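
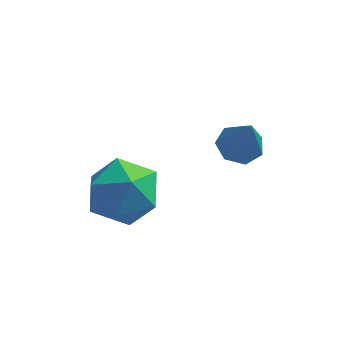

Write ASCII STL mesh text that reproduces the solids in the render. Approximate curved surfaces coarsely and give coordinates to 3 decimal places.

solid 
facet normal -0.797 0.222 -0.562
outer loop
vertex -3.885 -1.495 2.073
vertex -4.345 -2.257 2.424
vertex -4.418 -1.409 2.862
endloop
endfacet
facet normal -0.439 0.812 -0.385
outer loop
vertex -3.885 -1.495 2.073
vertex -4.418 -1.409 2.862
vertex -3.568 -0.974 2.81
endloop
endfacet
facet normal 0.231 0.745 -0.626
outer loop
vertex -3.885 -1.495 2.073
vertex -3.568 -0.974 2.81
vertex -2.968 -1.554 2.341
endloop
endfacet
facet normal 0.285 0.114 -0.952
outer loop
vertex -3.885 -1.495 2.073
vertex -2.968 -1.554 2.341
vertex -3.448 -2.346 2.102
endloop
endfacet
facet normal -0.349 -0.210 -0.913
outer loop
vertex -3.885 -1.495 2.073
vertex -3.448 -2.346 2.102
vertex -4.345 -2.257 2.424
endloop
endfacet
facet normal -0.415 0.849 0.327
outer loop
vertex -3.568 -0.974 2.81
vertex -4.418 -1.409 2.862
vertex -3.832 -1.414 3.618
endloop
endfacet
facet normal -0.994 -0.106 0.040
outer loop
vertex -4.418 -1.409 2.862
vertex -4.345 -2.257 2.424
vertex -4.312 -2.206 3.379
endloop
endfacet
facet normal -0.269 -0.806 -0.527
outer loop
vertex -4.345 -2.257 2.424
vertex -3.448 -2.346 2.102
vertex -3.712 -2.786 2.91
endloop
endfacet
facet normal 0.758 -0.281 -0.589
outer loop
vertex -3.448 -2.346 2.102
vertex -2.968 -1.554 2.341
vertex -2.862 -2.351 2.858
endloop
endfacet
facet normal 0.668 0.742 -0.063
outer loop
vertex -2.968 -1.554 2.341
vertex -3.568 -0.974 2.81
vertex -2.935 -1.503 3.296
endloop
endfacet
facet normal -0.285 -0.114 0.952
outer loop
vertex -3.395 -2.265 3.647
vertex -3.832 -1.414 3.618
vertex -4.312 -2.206 3.379
endloop
endfacet
facet normal -0.231 -0.745 0.626
outer loop
vertex -3.395 -2.265 3.647
vertex -4.312 -2.206 3.379
vertex -3.712 -2.786 2.91
endloop
endfacet
facet normal 0.439 -0.812 0.385
outer loop
vertex -3.395 -2.265 3.647
vertex -3.712 -2.786 2.91
vertex -2.862 -2.351 2.858
endloop
endfacet
facet normal 0.797 -0.222 0.562
outer loop
vertex -3.395 -2.265 3.647
vertex -2.862 -2.351 2.858
vertex -2.935 -1.503 3.296
endloop
endfacet
facet normal 0.349 0.210 0.913
outer loop
vertex -3.395 -2.265 3.647
vertex -2.935 -1.503 3.296
vertex -3.832 -1.414 3.618
endloop
endfacet
facet normal -0.758 0.281 0.589
outer loop
vertex -4.312 -2.206 3.379
vertex -3.832 -1.414 3.618
vertex -4.418 -1.409 2.862
endloop
endfacet
facet normal -0.668 -0.742 0.063
outer loop
vertex -3.712 -2.786 2.91
vertex -4.312 -2.206 3.379
vertex -4.345 -2.257 2.424
endloop
endfacet
facet normal 0.415 -0.849 -0.327
outer loop
vertex -2.862 -2.351 2.858
vertex -3.712 -2.786 2.91
vertex -3.448 -2.346 2.102
endloop
endfacet
facet normal 0.994 0.106 -0.040
outer loop
vertex -2.935 -1.503 3.296
vertex -2.862 -2.351 2.858
vertex -2.968 -1.554 2.341
endloop
endfacet
facet normal 0.269 0.806 0.527
outer loop
vertex -3.832 -1.414 3.618
vertex -2.935 -1.503 3.296
vertex -3.568 -0.974 2.81
endloop
endfacet
facet normal -0.211 0.344 -0.915
outer loop
vertex -0.69 0.247 3.045
vertex -1.178 -0.066 3.04
vertex -1.099 0.478 3.226
endloop
endfacet
facet normal 0.583 0.635 0.507
outer loop
vertex -0.69 0.247 3.045
vertex -1.099 0.478 3.226
vertex -0.902 -0.514 4.24
endloop
endfacet
facet normal -0.210 0.343 -0.915
outer loop
vertex -1.099 0.478 3.226
vertex -1.178 -0.066 3.04
vertex -1.568 0.3 3.267
endloop
endfacet
facet normal -0.197 0.681 0.705
outer loop
vertex -1.099 0.478 3.226
vertex -1.568 0.3 3.267
vertex -0.902 -0.514 4.24
endloop
endfacet
facet normal -0.211 0.343 -0.915
outer loop
vertex -1.568 0.3 3.267
vertex -1.178 -0.066 3.04
vertex -1.743 -0.154 3.137
endloop
endfacet
facet normal -0.771 0.118 0.626
outer loop
vertex -1.568 0.3 3.267
vertex -1.743 -0.154 3.137
vertex -0.902 -0.514 4.24
endloop
endfacet
facet normal -0.210 0.342 -0.916
outer loop
vertex -1.743 -0.154 3.137
vertex -1.178 -0.066 3.04
vertex -1.493 -0.541 2.935
endloop
endfacet
facet normal -0.704 -0.628 0.332
outer loop
vertex -1.743 -0.154 3.137
vertex -1.493 -0.541 2.935
vertex -0.902 -0.514 4.24
endloop
endfacet
facet normal -0.211 0.342 -0.916
outer loop
vertex -1.493 -0.541 2.935
vertex -1.178 -0.066 3.04
vertex -1.006 -0.57 2.812
endloop
endfacet
facet normal -0.049 -0.998 0.043
outer loop
vertex -1.493 -0.541 2.935
vertex -1.006 -0.57 2.812
vertex -0.902 -0.514 4.24
endloop
endfacet
facet normal -0.210 0.342 -0.916
outer loop
vertex -1.006 -0.57 2.812
vertex -1.178 -0.066 3.04
vertex -0.648 -0.219 2.861
endloop
endfacet
facet normal 0.702 -0.712 -0.023
outer loop
vertex -1.006 -0.57 2.812
vertex -0.648 -0.219 2.861
vertex -0.902 -0.514 4.24
endloop
endfacet
facet normal -0.210 0.343 -0.916
outer loop
vertex -0.648 -0.219 2.861
vertex -1.178 -0.066 3.04
vertex -0.69 0.247 3.045
endloop
endfacet
facet normal 0.983 0.016 0.184
outer loop
vertex -0.648 -0.219 2.861
vertex -0.69 0.247 3.045
vertex -0.902 -0.514 4.24
endloop
endfacet

endsolid


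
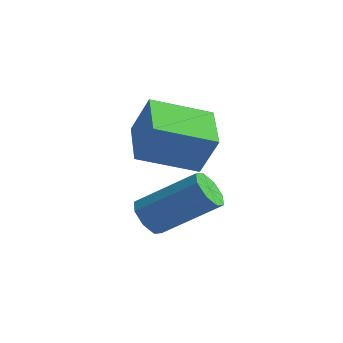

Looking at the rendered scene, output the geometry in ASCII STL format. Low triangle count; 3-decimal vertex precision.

solid 
facet normal -0.651 -0.682 0.335
outer loop
vertex 1.331 -2.403 3.933
vertex 0.241 -1.131 4.404
vertex 0.699 -2.452 2.606
endloop
endfacet
facet normal 0.626 -0.731 -0.271
outer loop
vertex 1.999 -1.089 1.936
vertex 1.331 -2.403 3.933
vertex 0.699 -2.452 2.606
endloop
endfacet
facet normal -0.650 -0.682 0.335
outer loop
vertex 0.699 -2.452 2.606
vertex 0.241 -1.131 4.404
vertex -0.391 -1.181 3.078
endloop
endfacet
facet normal -0.430 -0.034 -0.902
outer loop
vertex -0.391 -1.181 3.078
vertex 1.999 -1.089 1.936
vertex 0.699 -2.452 2.606
endloop
endfacet
facet normal 0.430 0.034 0.902
outer loop
vertex 1.331 -2.403 3.933
vertex 1.541 0.232 3.734
vertex 0.241 -1.131 4.404
endloop
endfacet
facet normal 0.627 -0.731 -0.271
outer loop
vertex 2.631 -1.039 3.262
vertex 1.331 -2.403 3.933
vertex 1.999 -1.089 1.936
endloop
endfacet
facet normal 0.430 0.034 0.902
outer loop
vertex 2.631 -1.039 3.262
vertex 1.541 0.232 3.734
vertex 1.331 -2.403 3.933
endloop
endfacet
facet normal -0.626 0.731 0.271
outer loop
vertex 0.241 -1.131 4.404
vertex 1.541 0.232 3.734
vertex -0.391 -1.181 3.078
endloop
endfacet
facet normal -0.430 -0.034 -0.902
outer loop
vertex 0.909 0.183 2.407
vertex 1.999 -1.089 1.936
vertex -0.391 -1.181 3.078
endloop
endfacet
facet normal -0.627 0.731 0.271
outer loop
vertex -0.391 -1.181 3.078
vertex 1.541 0.232 3.734
vertex 0.909 0.183 2.407
endloop
endfacet
facet normal 0.650 0.682 -0.336
outer loop
vertex 0.909 0.183 2.407
vertex 2.631 -1.039 3.262
vertex 1.999 -1.089 1.936
endloop
endfacet
facet normal 0.650 0.682 -0.335
outer loop
vertex 1.541 0.232 3.734
vertex 2.631 -1.039 3.262
vertex 0.909 0.183 2.407
endloop
endfacet
facet normal -0.718 -0.392 -0.575
outer loop
vertex 1.295 -1.969 -0.405
vertex 0.907 -2.107 0.173
vertex 0.965 -1.558 -0.273
endloop
endfacet
facet normal 0.340 0.524 -0.781
outer loop
vertex 1.295 -1.969 -0.405
vertex 0.965 -1.558 -0.273
vertex 2.86 -1.114 0.849
endloop
endfacet
facet normal 0.340 0.524 -0.781
outer loop
vertex 2.86 -1.114 0.849
vertex 0.965 -1.558 -0.273
vertex 2.53 -0.703 0.981
endloop
endfacet
facet normal 0.718 0.392 0.575
outer loop
vertex 2.86 -1.114 0.849
vertex 2.53 -0.703 0.981
vertex 2.473 -1.253 1.427
endloop
endfacet
facet normal -0.718 -0.392 -0.576
outer loop
vertex 0.965 -1.558 -0.273
vertex 0.907 -2.107 0.173
vertex 0.601 -1.469 0.12
endloop
endfacet
facet normal -0.190 0.905 -0.381
outer loop
vertex 0.965 -1.558 -0.273
vertex 0.601 -1.469 0.12
vertex 2.53 -0.703 0.981
endloop
endfacet
facet normal -0.190 0.905 -0.380
outer loop
vertex 2.53 -0.703 0.981
vertex 0.601 -1.469 0.12
vertex 2.166 -0.614 1.375
endloop
endfacet
facet normal 0.718 0.392 0.575
outer loop
vertex 2.53 -0.703 0.981
vertex 2.166 -0.614 1.375
vertex 2.473 -1.253 1.427
endloop
endfacet
facet normal -0.719 -0.392 -0.574
outer loop
vertex 0.601 -1.469 0.12
vertex 0.907 -2.107 0.173
vertex 0.417 -1.754 0.545
endloop
endfacet
facet normal -0.608 0.756 0.243
outer loop
vertex 0.601 -1.469 0.12
vertex 0.417 -1.754 0.545
vertex 2.166 -0.614 1.375
endloop
endfacet
facet normal -0.608 0.755 0.244
outer loop
vertex 2.166 -0.614 1.375
vertex 0.417 -1.754 0.545
vertex 1.982 -0.899 1.799
endloop
endfacet
facet normal 0.718 0.392 0.575
outer loop
vertex 2.166 -0.614 1.375
vertex 1.982 -0.899 1.799
vertex 2.473 -1.253 1.427
endloop
endfacet
facet normal -0.718 -0.391 -0.575
outer loop
vertex 0.417 -1.754 0.545
vertex 0.907 -2.107 0.173
vertex 0.52 -2.246 0.751
endloop
endfacet
facet normal -0.670 0.163 0.725
outer loop
vertex 0.417 -1.754 0.545
vertex 0.52 -2.246 0.751
vertex 1.982 -0.899 1.799
endloop
endfacet
facet normal -0.670 0.163 0.725
outer loop
vertex 1.982 -0.899 1.799
vertex 0.52 -2.246 0.751
vertex 2.085 -1.391 2.005
endloop
endfacet
facet normal 0.718 0.391 0.575
outer loop
vertex 1.982 -0.899 1.799
vertex 2.085 -1.391 2.005
vertex 2.473 -1.253 1.427
endloop
endfacet
facet normal -0.718 -0.392 -0.575
outer loop
vertex 0.52 -2.246 0.751
vertex 0.907 -2.107 0.173
vertex 0.85 -2.657 0.619
endloop
endfacet
facet normal -0.340 -0.524 0.781
outer loop
vertex 0.52 -2.246 0.751
vertex 0.85 -2.657 0.619
vertex 2.085 -1.391 2.005
endloop
endfacet
facet normal -0.340 -0.524 0.781
outer loop
vertex 2.085 -1.391 2.005
vertex 0.85 -2.657 0.619
vertex 2.415 -1.802 1.873
endloop
endfacet
facet normal 0.718 0.392 0.575
outer loop
vertex 2.085 -1.391 2.005
vertex 2.415 -1.802 1.873
vertex 2.473 -1.253 1.427
endloop
endfacet
facet normal -0.718 -0.392 -0.575
outer loop
vertex 0.85 -2.657 0.619
vertex 0.907 -2.107 0.173
vertex 1.214 -2.746 0.225
endloop
endfacet
facet normal 0.190 -0.905 0.380
outer loop
vertex 0.85 -2.657 0.619
vertex 1.214 -2.746 0.225
vertex 2.415 -1.802 1.873
endloop
endfacet
facet normal 0.189 -0.905 0.380
outer loop
vertex 2.415 -1.802 1.873
vertex 1.214 -2.746 0.225
vertex 2.779 -1.891 1.48
endloop
endfacet
facet normal 0.718 0.392 0.576
outer loop
vertex 2.415 -1.802 1.873
vertex 2.779 -1.891 1.48
vertex 2.473 -1.253 1.427
endloop
endfacet
facet normal -0.718 -0.392 -0.575
outer loop
vertex 1.214 -2.746 0.225
vertex 0.907 -2.107 0.173
vertex 1.398 -2.461 -0.199
endloop
endfacet
facet normal 0.608 -0.755 -0.244
outer loop
vertex 1.214 -2.746 0.225
vertex 1.398 -2.461 -0.199
vertex 2.779 -1.891 1.48
endloop
endfacet
facet normal 0.608 -0.756 -0.244
outer loop
vertex 2.779 -1.891 1.48
vertex 1.398 -2.461 -0.199
vertex 2.963 -1.606 1.055
endloop
endfacet
facet normal 0.719 0.392 0.574
outer loop
vertex 2.779 -1.891 1.48
vertex 2.963 -1.606 1.055
vertex 2.473 -1.253 1.427
endloop
endfacet
facet normal -0.718 -0.391 -0.575
outer loop
vertex 1.398 -2.461 -0.199
vertex 0.907 -2.107 0.173
vertex 1.295 -1.969 -0.405
endloop
endfacet
facet normal 0.670 -0.163 -0.725
outer loop
vertex 1.398 -2.461 -0.199
vertex 1.295 -1.969 -0.405
vertex 2.963 -1.606 1.055
endloop
endfacet
facet normal 0.670 -0.163 -0.725
outer loop
vertex 2.963 -1.606 1.055
vertex 1.295 -1.969 -0.405
vertex 2.86 -1.114 0.849
endloop
endfacet
facet normal 0.718 0.391 0.575
outer loop
vertex 2.963 -1.606 1.055
vertex 2.86 -1.114 0.849
vertex 2.473 -1.253 1.427
endloop
endfacet

endsolid


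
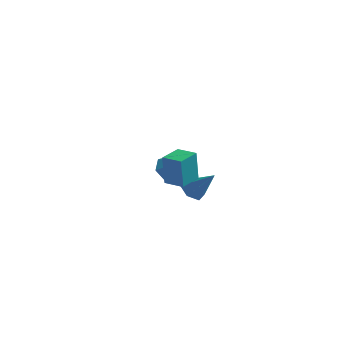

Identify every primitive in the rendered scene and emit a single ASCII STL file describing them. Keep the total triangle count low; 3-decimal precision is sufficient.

solid 
facet normal -0.994 0.110 -0.005
outer loop
vertex 0.654 -3.904 3.771
vertex 0.804 -2.549 3.905
vertex 0.683 -3.723 1.91
endloop
endfacet
facet normal -0.109 -0.989 -0.098
outer loop
vertex 1.836 -3.851 1.915
vertex 0.654 -3.904 3.771
vertex 0.683 -3.723 1.91
endloop
endfacet
facet normal -0.994 0.111 -0.005
outer loop
vertex 0.683 -3.723 1.91
vertex 0.804 -2.549 3.905
vertex 0.834 -2.368 2.044
endloop
endfacet
facet normal 0.015 0.097 -0.995
outer loop
vertex 0.834 -2.368 2.044
vertex 1.836 -3.851 1.915
vertex 0.683 -3.723 1.91
endloop
endfacet
facet normal -0.015 -0.097 0.995
outer loop
vertex 0.654 -3.904 3.771
vertex 1.957 -2.677 3.91
vertex 0.804 -2.549 3.905
endloop
endfacet
facet normal -0.109 -0.989 -0.098
outer loop
vertex 1.806 -4.032 3.776
vertex 0.654 -3.904 3.771
vertex 1.836 -3.851 1.915
endloop
endfacet
facet normal -0.015 -0.097 0.995
outer loop
vertex 1.806 -4.032 3.776
vertex 1.957 -2.677 3.91
vertex 0.654 -3.904 3.771
endloop
endfacet
facet normal 0.109 0.989 0.098
outer loop
vertex 0.804 -2.549 3.905
vertex 1.957 -2.677 3.91
vertex 0.834 -2.368 2.044
endloop
endfacet
facet normal 0.015 0.097 -0.995
outer loop
vertex 1.986 -2.496 2.049
vertex 1.836 -3.851 1.915
vertex 0.834 -2.368 2.044
endloop
endfacet
facet normal 0.109 0.989 0.098
outer loop
vertex 0.834 -2.368 2.044
vertex 1.957 -2.677 3.91
vertex 1.986 -2.496 2.049
endloop
endfacet
facet normal 0.994 -0.111 0.005
outer loop
vertex 1.986 -2.496 2.049
vertex 1.806 -4.032 3.776
vertex 1.836 -3.851 1.915
endloop
endfacet
facet normal 0.994 -0.111 0.005
outer loop
vertex 1.957 -2.677 3.91
vertex 1.806 -4.032 3.776
vertex 1.986 -2.496 2.049
endloop
endfacet
facet normal -0.697 0.249 -0.672
outer loop
vertex -2.469 3.649 -1.685
vertex -3.15 3.92 -0.878
vertex -2.426 4.549 -1.396
endloop
endfacet
facet normal 0.969 0.033 -0.246
outer loop
vertex -2.469 3.649 -1.685
vertex -2.426 4.549 -1.396
vertex -1.97 3.5 0.258
endloop
endfacet
facet normal -0.697 0.249 -0.672
outer loop
vertex -2.426 4.549 -1.396
vertex -3.15 3.92 -0.878
vertex -2.928 4.975 -0.717
endloop
endfacet
facet normal 0.766 0.617 0.180
outer loop
vertex -2.426 4.549 -1.396
vertex -2.928 4.975 -0.717
vertex -1.97 3.5 0.258
endloop
endfacet
facet normal -0.697 0.249 -0.672
outer loop
vertex -2.928 4.975 -0.717
vertex -3.15 3.92 -0.878
vertex -3.597 4.607 -0.159
endloop
endfacet
facet normal 0.251 0.642 0.724
outer loop
vertex -2.928 4.975 -0.717
vertex -3.597 4.607 -0.159
vertex -1.97 3.5 0.258
endloop
endfacet
facet normal -0.698 0.249 -0.672
outer loop
vertex -3.597 4.607 -0.159
vertex -3.15 3.92 -0.878
vertex -3.929 3.722 -0.142
endloop
endfacet
facet normal -0.189 0.090 0.978
outer loop
vertex -3.597 4.607 -0.159
vertex -3.929 3.722 -0.142
vertex -1.97 3.5 0.258
endloop
endfacet
facet normal -0.698 0.248 -0.672
outer loop
vertex -3.929 3.722 -0.142
vertex -3.15 3.92 -0.878
vertex -3.674 2.986 -0.679
endloop
endfacet
facet normal -0.224 -0.624 0.749
outer loop
vertex -3.929 3.722 -0.142
vertex -3.674 2.986 -0.679
vertex -1.97 3.5 0.258
endloop
endfacet
facet normal -0.698 0.248 -0.672
outer loop
vertex -3.674 2.986 -0.679
vertex -3.15 3.92 -0.878
vertex -3.025 2.954 -1.365
endloop
endfacet
facet normal 0.175 -0.962 0.210
outer loop
vertex -3.674 2.986 -0.679
vertex -3.025 2.954 -1.365
vertex -1.97 3.5 0.258
endloop
endfacet
facet normal -0.698 0.249 -0.672
outer loop
vertex -3.025 2.954 -1.365
vertex -3.15 3.92 -0.878
vertex -2.469 3.649 -1.685
endloop
endfacet
facet normal 0.705 -0.671 -0.232
outer loop
vertex -3.025 2.954 -1.365
vertex -2.469 3.649 -1.685
vertex -1.97 3.5 0.258
endloop
endfacet
facet normal -0.693 -0.013 -0.721
outer loop
vertex -0.091 1.46 -1.613
vertex -0.662 1.747 -1.069
vertex -0.203 2.287 -1.52
endloop
endfacet
facet normal 0.907 0.166 -0.388
outer loop
vertex -0.091 1.46 -1.613
vertex -0.203 2.287 -1.52
vertex 0.682 1.773 0.329
endloop
endfacet
facet normal -0.693 -0.014 -0.721
outer loop
vertex -0.203 2.287 -1.52
vertex -0.662 1.747 -1.069
vertex -0.775 2.575 -0.976
endloop
endfacet
facet normal 0.467 0.884 0.022
outer loop
vertex -0.203 2.287 -1.52
vertex -0.775 2.575 -0.976
vertex 0.682 1.773 0.329
endloop
endfacet
facet normal -0.693 -0.014 -0.721
outer loop
vertex -0.775 2.575 -0.976
vertex -0.662 1.747 -1.069
vertex -1.234 2.035 -0.525
endloop
endfacet
facet normal -0.197 0.722 0.664
outer loop
vertex -0.775 2.575 -0.976
vertex -1.234 2.035 -0.525
vertex 0.682 1.773 0.329
endloop
endfacet
facet normal -0.693 -0.014 -0.721
outer loop
vertex -1.234 2.035 -0.525
vertex -0.662 1.747 -1.069
vertex -1.121 1.208 -0.618
endloop
endfacet
facet normal -0.420 -0.158 0.894
outer loop
vertex -1.234 2.035 -0.525
vertex -1.121 1.208 -0.618
vertex 0.682 1.773 0.329
endloop
endfacet
facet normal -0.693 -0.013 -0.721
outer loop
vertex -1.121 1.208 -0.618
vertex -0.662 1.747 -1.069
vertex -0.55 0.92 -1.162
endloop
endfacet
facet normal 0.020 -0.875 0.484
outer loop
vertex -1.121 1.208 -0.618
vertex -0.55 0.92 -1.162
vertex 0.682 1.773 0.329
endloop
endfacet
facet normal -0.693 -0.013 -0.721
outer loop
vertex -0.55 0.92 -1.162
vertex -0.662 1.747 -1.069
vertex -0.091 1.46 -1.613
endloop
endfacet
facet normal 0.684 -0.713 -0.157
outer loop
vertex -0.55 0.92 -1.162
vertex -0.091 1.46 -1.613
vertex 0.682 1.773 0.329
endloop
endfacet

endsolid


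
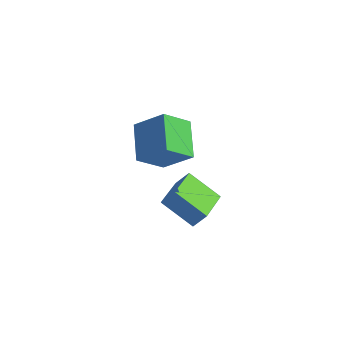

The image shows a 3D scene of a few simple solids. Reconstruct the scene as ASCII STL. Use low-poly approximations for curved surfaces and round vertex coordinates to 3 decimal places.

solid 
facet normal -0.530 -0.317 -0.787
outer loop
vertex 2.931 0.974 -0.45
vertex 2.257 2.557 -0.633
vertex 4.114 1.367 -1.405
endloop
endfacet
facet normal 0.389 -0.915 0.106
outer loop
vertex 4.543 1.623 -0.767
vertex 2.931 0.974 -0.45
vertex 4.114 1.367 -1.405
endloop
endfacet
facet normal -0.530 -0.316 -0.787
outer loop
vertex 4.114 1.367 -1.405
vertex 2.257 2.557 -0.633
vertex 3.44 2.95 -1.587
endloop
endfacet
facet normal 0.754 0.251 -0.607
outer loop
vertex 3.44 2.95 -1.587
vertex 4.543 1.623 -0.767
vertex 4.114 1.367 -1.405
endloop
endfacet
facet normal -0.754 -0.251 0.607
outer loop
vertex 2.931 0.974 -0.45
vertex 2.686 2.813 0.005
vertex 2.257 2.557 -0.633
endloop
endfacet
facet normal 0.389 -0.915 0.106
outer loop
vertex 3.36 1.23 0.187
vertex 2.931 0.974 -0.45
vertex 4.543 1.623 -0.767
endloop
endfacet
facet normal -0.753 -0.251 0.608
outer loop
vertex 3.36 1.23 0.187
vertex 2.686 2.813 0.005
vertex 2.931 0.974 -0.45
endloop
endfacet
facet normal -0.389 0.915 -0.106
outer loop
vertex 2.257 2.557 -0.633
vertex 2.686 2.813 0.005
vertex 3.44 2.95 -1.587
endloop
endfacet
facet normal 0.753 0.250 -0.608
outer loop
vertex 3.869 3.206 -0.95
vertex 4.543 1.623 -0.767
vertex 3.44 2.95 -1.587
endloop
endfacet
facet normal -0.389 0.915 -0.106
outer loop
vertex 3.44 2.95 -1.587
vertex 2.686 2.813 0.005
vertex 3.869 3.206 -0.95
endloop
endfacet
facet normal 0.530 0.316 0.787
outer loop
vertex 3.869 3.206 -0.95
vertex 3.36 1.23 0.187
vertex 4.543 1.623 -0.767
endloop
endfacet
facet normal 0.530 0.316 0.787
outer loop
vertex 2.686 2.813 0.005
vertex 3.36 1.23 0.187
vertex 3.869 3.206 -0.95
endloop
endfacet
facet normal -0.758 -0.225 -0.612
outer loop
vertex 1.976 0.637 3.477
vertex 2.306 1.679 2.685
vertex 2.979 -0.35 2.596
endloop
endfacet
facet normal -0.244 -0.772 0.587
outer loop
vertex 4.094 -0.019 3.495
vertex 1.976 0.637 3.477
vertex 2.979 -0.35 2.596
endloop
endfacet
facet normal -0.758 -0.225 -0.612
outer loop
vertex 2.979 -0.35 2.596
vertex 2.306 1.679 2.685
vertex 3.309 0.693 1.804
endloop
endfacet
facet normal 0.604 -0.594 -0.531
outer loop
vertex 3.309 0.693 1.804
vertex 4.094 -0.019 3.495
vertex 2.979 -0.35 2.596
endloop
endfacet
facet normal -0.604 0.595 0.530
outer loop
vertex 1.976 0.637 3.477
vertex 3.421 2.01 3.584
vertex 2.306 1.679 2.685
endloop
endfacet
facet normal -0.244 -0.772 0.586
outer loop
vertex 3.091 0.967 4.376
vertex 1.976 0.637 3.477
vertex 4.094 -0.019 3.495
endloop
endfacet
facet normal -0.604 0.594 0.531
outer loop
vertex 3.091 0.967 4.376
vertex 3.421 2.01 3.584
vertex 1.976 0.637 3.477
endloop
endfacet
facet normal 0.244 0.772 -0.587
outer loop
vertex 2.306 1.679 2.685
vertex 3.421 2.01 3.584
vertex 3.309 0.693 1.804
endloop
endfacet
facet normal 0.604 -0.595 -0.531
outer loop
vertex 4.424 1.023 2.703
vertex 4.094 -0.019 3.495
vertex 3.309 0.693 1.804
endloop
endfacet
facet normal 0.244 0.772 -0.587
outer loop
vertex 3.309 0.693 1.804
vertex 3.421 2.01 3.584
vertex 4.424 1.023 2.703
endloop
endfacet
facet normal 0.758 0.225 0.612
outer loop
vertex 4.424 1.023 2.703
vertex 3.091 0.967 4.376
vertex 4.094 -0.019 3.495
endloop
endfacet
facet normal 0.758 0.225 0.612
outer loop
vertex 3.421 2.01 3.584
vertex 3.091 0.967 4.376
vertex 4.424 1.023 2.703
endloop
endfacet

endsolid


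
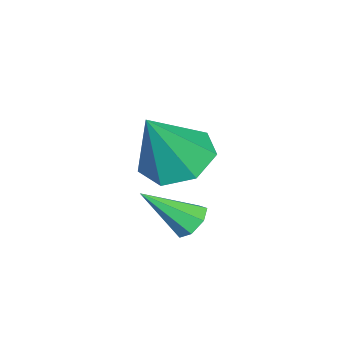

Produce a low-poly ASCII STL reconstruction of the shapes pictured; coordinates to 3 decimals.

solid 
facet normal -0.371 0.669 -0.644
outer loop
vertex 3.589 -2.13 -4.025
vertex 3.094 -2.332 -3.95
vertex 3.34 -1.935 -3.679
endloop
endfacet
facet normal 0.838 0.387 0.385
outer loop
vertex 3.589 -2.13 -4.025
vertex 3.34 -1.935 -3.679
vertex 3.666 -3.368 -2.95
endloop
endfacet
facet normal -0.368 0.669 -0.646
outer loop
vertex 3.34 -1.935 -3.679
vertex 3.094 -2.332 -3.95
vertex 2.905 -2.038 -3.538
endloop
endfacet
facet normal 0.167 0.477 0.863
outer loop
vertex 3.34 -1.935 -3.679
vertex 2.905 -2.038 -3.538
vertex 3.666 -3.368 -2.95
endloop
endfacet
facet normal -0.369 0.668 -0.646
outer loop
vertex 2.905 -2.038 -3.538
vertex 3.094 -2.332 -3.95
vertex 2.613 -2.363 -3.707
endloop
endfacet
facet normal -0.547 0.057 0.835
outer loop
vertex 2.905 -2.038 -3.538
vertex 2.613 -2.363 -3.707
vertex 3.666 -3.368 -2.95
endloop
endfacet
facet normal -0.369 0.669 -0.645
outer loop
vertex 2.613 -2.363 -3.707
vertex 3.094 -2.332 -3.95
vertex 2.683 -2.664 -4.059
endloop
endfacet
facet normal -0.765 -0.557 0.324
outer loop
vertex 2.613 -2.363 -3.707
vertex 2.683 -2.664 -4.059
vertex 3.666 -3.368 -2.95
endloop
endfacet
facet normal -0.369 0.669 -0.645
outer loop
vertex 2.683 -2.664 -4.059
vertex 3.094 -2.332 -3.95
vertex 3.062 -2.715 -4.329
endloop
endfacet
facet normal -0.324 -0.902 -0.285
outer loop
vertex 2.683 -2.664 -4.059
vertex 3.062 -2.715 -4.329
vertex 3.666 -3.368 -2.95
endloop
endfacet
facet normal -0.370 0.669 -0.645
outer loop
vertex 3.062 -2.715 -4.329
vertex 3.094 -2.332 -3.95
vertex 3.466 -2.477 -4.314
endloop
endfacet
facet normal 0.444 -0.719 -0.535
outer loop
vertex 3.062 -2.715 -4.329
vertex 3.466 -2.477 -4.314
vertex 3.666 -3.368 -2.95
endloop
endfacet
facet normal -0.370 0.668 -0.645
outer loop
vertex 3.466 -2.477 -4.314
vertex 3.094 -2.332 -3.95
vertex 3.589 -2.13 -4.025
endloop
endfacet
facet normal 0.961 -0.145 -0.235
outer loop
vertex 3.466 -2.477 -4.314
vertex 3.589 -2.13 -4.025
vertex 3.666 -3.368 -2.95
endloop
endfacet
facet normal -0.491 0.182 -0.852
outer loop
vertex 3.212 -3.63 -2.536
vertex 2.759 -2.859 -2.111
vertex 3.615 -2.874 -2.607
endloop
endfacet
facet normal 0.874 -0.475 -0.102
outer loop
vertex 3.212 -3.63 -2.536
vertex 3.615 -2.874 -2.607
vertex 3.681 -3.201 -0.509
endloop
endfacet
facet normal -0.491 0.182 -0.852
outer loop
vertex 3.615 -2.874 -2.607
vertex 2.759 -2.859 -2.111
vertex 3.374 -2.108 -2.305
endloop
endfacet
facet normal 0.956 0.294 0.016
outer loop
vertex 3.615 -2.874 -2.607
vertex 3.374 -2.108 -2.305
vertex 3.681 -3.201 -0.509
endloop
endfacet
facet normal -0.491 0.182 -0.852
outer loop
vertex 3.374 -2.108 -2.305
vertex 2.759 -2.859 -2.111
vertex 2.669 -1.907 -1.856
endloop
endfacet
facet normal 0.476 0.785 0.396
outer loop
vertex 3.374 -2.108 -2.305
vertex 2.669 -1.907 -1.856
vertex 3.681 -3.201 -0.509
endloop
endfacet
facet normal -0.490 0.182 -0.852
outer loop
vertex 2.669 -1.907 -1.856
vertex 2.759 -2.859 -2.111
vertex 2.032 -2.423 -1.6
endloop
endfacet
facet normal -0.204 0.625 0.753
outer loop
vertex 2.669 -1.907 -1.856
vertex 2.032 -2.423 -1.6
vertex 3.681 -3.201 -0.509
endloop
endfacet
facet normal -0.490 0.181 -0.852
outer loop
vertex 2.032 -2.423 -1.6
vertex 2.759 -2.859 -2.111
vertex 1.942 -3.268 -1.728
endloop
endfacet
facet normal -0.571 -0.063 0.818
outer loop
vertex 2.032 -2.423 -1.6
vertex 1.942 -3.268 -1.728
vertex 3.681 -3.201 -0.509
endloop
endfacet
facet normal -0.490 0.181 -0.852
outer loop
vertex 1.942 -3.268 -1.728
vertex 2.759 -2.859 -2.111
vertex 2.468 -3.805 -2.145
endloop
endfacet
facet normal -0.350 -0.764 0.542
outer loop
vertex 1.942 -3.268 -1.728
vertex 2.468 -3.805 -2.145
vertex 3.681 -3.201 -0.509
endloop
endfacet
facet normal -0.491 0.182 -0.852
outer loop
vertex 2.468 -3.805 -2.145
vertex 2.759 -2.859 -2.111
vertex 3.212 -3.63 -2.536
endloop
endfacet
facet normal 0.293 -0.947 0.133
outer loop
vertex 2.468 -3.805 -2.145
vertex 3.212 -3.63 -2.536
vertex 3.681 -3.201 -0.509
endloop
endfacet

endsolid


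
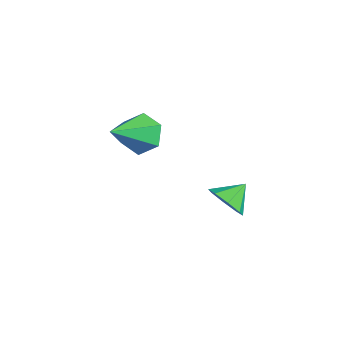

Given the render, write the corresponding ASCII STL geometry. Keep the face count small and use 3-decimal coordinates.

solid 
facet normal -0.342 0.755 -0.560
outer loop
vertex 1.03 0.468 3.088
vertex 0.608 -0.14 2.526
vertex 0.156 0.203 3.264
endloop
endfacet
facet normal 0.106 0.285 0.953
outer loop
vertex 1.03 0.468 3.088
vertex 0.156 0.203 3.264
vertex 1.332 -1.74 3.714
endloop
endfacet
facet normal -0.342 0.755 -0.560
outer loop
vertex 0.156 0.203 3.264
vertex 0.608 -0.14 2.526
vertex -0.266 -0.406 2.701
endloop
endfacet
facet normal -0.648 -0.224 0.728
outer loop
vertex 0.156 0.203 3.264
vertex -0.266 -0.406 2.701
vertex 1.332 -1.74 3.714
endloop
endfacet
facet normal -0.342 0.754 -0.560
outer loop
vertex -0.266 -0.406 2.701
vertex 0.608 -0.14 2.526
vertex 0.185 -0.749 1.964
endloop
endfacet
facet normal -0.631 -0.775 -0.025
outer loop
vertex -0.266 -0.406 2.701
vertex 0.185 -0.749 1.964
vertex 1.332 -1.74 3.714
endloop
endfacet
facet normal -0.342 0.754 -0.560
outer loop
vertex 0.185 -0.749 1.964
vertex 0.608 -0.14 2.526
vertex 1.059 -0.483 1.789
endloop
endfacet
facet normal 0.138 -0.820 -0.555
outer loop
vertex 0.185 -0.749 1.964
vertex 1.059 -0.483 1.789
vertex 1.332 -1.74 3.714
endloop
endfacet
facet normal -0.342 0.754 -0.560
outer loop
vertex 1.059 -0.483 1.789
vertex 0.608 -0.14 2.526
vertex 1.482 0.126 2.351
endloop
endfacet
facet normal 0.890 -0.313 -0.331
outer loop
vertex 1.059 -0.483 1.789
vertex 1.482 0.126 2.351
vertex 1.332 -1.74 3.714
endloop
endfacet
facet normal -0.342 0.755 -0.560
outer loop
vertex 1.482 0.126 2.351
vertex 0.608 -0.14 2.526
vertex 1.03 0.468 3.088
endloop
endfacet
facet normal 0.873 0.240 0.424
outer loop
vertex 1.482 0.126 2.351
vertex 1.03 0.468 3.088
vertex 1.332 -1.74 3.714
endloop
endfacet
facet normal 0.124 -0.829 -0.545
outer loop
vertex 2.325 3.213 -2.208
vertex 1.731 2.797 -1.711
vertex 1.699 3.277 -2.448
endloop
endfacet
facet normal 0.211 0.930 -0.302
outer loop
vertex 2.325 3.213 -2.208
vertex 1.699 3.277 -2.448
vertex 1.589 3.743 -1.089
endloop
endfacet
facet normal 0.123 -0.829 -0.545
outer loop
vertex 1.699 3.277 -2.448
vertex 1.731 2.797 -1.711
vertex 1.091 3.06 -2.255
endloop
endfacet
facet normal -0.408 0.853 -0.326
outer loop
vertex 1.699 3.277 -2.448
vertex 1.091 3.06 -2.255
vertex 1.589 3.743 -1.089
endloop
endfacet
facet normal 0.123 -0.829 -0.546
outer loop
vertex 1.091 3.06 -2.255
vertex 1.731 2.797 -1.711
vertex 0.858 2.689 -1.744
endloop
endfacet
facet normal -0.829 0.558 0.027
outer loop
vertex 1.091 3.06 -2.255
vertex 0.858 2.689 -1.744
vertex 1.589 3.743 -1.089
endloop
endfacet
facet normal 0.123 -0.830 -0.544
outer loop
vertex 0.858 2.689 -1.744
vertex 1.731 2.797 -1.711
vertex 1.136 2.382 -1.213
endloop
endfacet
facet normal -0.807 0.219 0.549
outer loop
vertex 0.858 2.689 -1.744
vertex 1.136 2.382 -1.213
vertex 1.589 3.743 -1.089
endloop
endfacet
facet normal 0.123 -0.830 -0.544
outer loop
vertex 1.136 2.382 -1.213
vertex 1.731 2.797 -1.711
vertex 1.762 2.318 -0.974
endloop
endfacet
facet normal -0.354 0.033 0.935
outer loop
vertex 1.136 2.382 -1.213
vertex 1.762 2.318 -0.974
vertex 1.589 3.743 -1.089
endloop
endfacet
facet normal 0.124 -0.830 -0.544
outer loop
vertex 1.762 2.318 -0.974
vertex 1.731 2.797 -1.711
vertex 2.37 2.535 -1.166
endloop
endfacet
facet normal 0.264 0.109 0.958
outer loop
vertex 1.762 2.318 -0.974
vertex 2.37 2.535 -1.166
vertex 1.589 3.743 -1.089
endloop
endfacet
facet normal 0.125 -0.829 -0.545
outer loop
vertex 2.37 2.535 -1.166
vertex 1.731 2.797 -1.711
vertex 2.603 2.906 -1.677
endloop
endfacet
facet normal 0.685 0.404 0.606
outer loop
vertex 2.37 2.535 -1.166
vertex 2.603 2.906 -1.677
vertex 1.589 3.743 -1.089
endloop
endfacet
facet normal 0.125 -0.829 -0.545
outer loop
vertex 2.603 2.906 -1.677
vertex 1.731 2.797 -1.711
vertex 2.325 3.213 -2.208
endloop
endfacet
facet normal 0.663 0.744 0.083
outer loop
vertex 2.603 2.906 -1.677
vertex 2.325 3.213 -2.208
vertex 1.589 3.743 -1.089
endloop
endfacet

endsolid


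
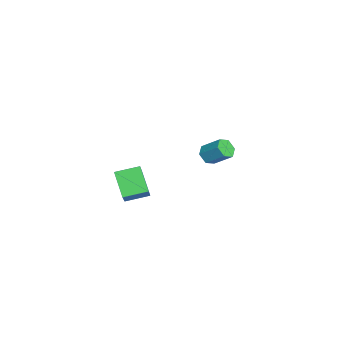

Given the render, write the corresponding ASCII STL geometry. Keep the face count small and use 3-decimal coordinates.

solid 
facet normal -0.308 -0.714 -0.628
outer loop
vertex -3.14 1.661 -2.715
vertex -3.825 1.747 -2.477
vertex -3.582 2.14 -3.043
endloop
endfacet
facet normal 0.733 0.242 -0.635
outer loop
vertex -3.14 1.661 -2.715
vertex -3.582 2.14 -3.043
vertex -2.671 2.746 -1.761
endloop
endfacet
facet normal 0.733 0.242 -0.635
outer loop
vertex -2.671 2.746 -1.761
vertex -3.582 2.14 -3.043
vertex -3.113 3.226 -2.088
endloop
endfacet
facet normal 0.310 0.713 0.629
outer loop
vertex -2.671 2.746 -1.761
vertex -3.113 3.226 -2.088
vertex -3.355 2.833 -1.523
endloop
endfacet
facet normal -0.309 -0.714 -0.628
outer loop
vertex -3.582 2.14 -3.043
vertex -3.825 1.747 -2.477
vertex -4.267 2.227 -2.805
endloop
endfacet
facet normal -0.158 0.690 -0.707
outer loop
vertex -3.582 2.14 -3.043
vertex -4.267 2.227 -2.805
vertex -3.113 3.226 -2.088
endloop
endfacet
facet normal -0.159 0.690 -0.706
outer loop
vertex -3.113 3.226 -2.088
vertex -4.267 2.227 -2.805
vertex -3.798 3.312 -1.85
endloop
endfacet
facet normal 0.308 0.714 0.629
outer loop
vertex -3.113 3.226 -2.088
vertex -3.798 3.312 -1.85
vertex -3.355 2.833 -1.523
endloop
endfacet
facet normal -0.309 -0.714 -0.628
outer loop
vertex -4.267 2.227 -2.805
vertex -3.825 1.747 -2.477
vertex -4.509 1.834 -2.239
endloop
endfacet
facet normal -0.892 0.447 -0.071
outer loop
vertex -4.267 2.227 -2.805
vertex -4.509 1.834 -2.239
vertex -3.798 3.312 -1.85
endloop
endfacet
facet normal -0.892 0.447 -0.071
outer loop
vertex -3.798 3.312 -1.85
vertex -4.509 1.834 -2.239
vertex -4.04 2.919 -1.285
endloop
endfacet
facet normal 0.308 0.714 0.629
outer loop
vertex -3.798 3.312 -1.85
vertex -4.04 2.919 -1.285
vertex -3.355 2.833 -1.523
endloop
endfacet
facet normal -0.310 -0.713 -0.629
outer loop
vertex -4.509 1.834 -2.239
vertex -3.825 1.747 -2.477
vertex -4.067 1.354 -1.912
endloop
endfacet
facet normal -0.733 -0.242 0.636
outer loop
vertex -4.509 1.834 -2.239
vertex -4.067 1.354 -1.912
vertex -4.04 2.919 -1.285
endloop
endfacet
facet normal -0.733 -0.242 0.635
outer loop
vertex -4.04 2.919 -1.285
vertex -4.067 1.354 -1.912
vertex -3.598 2.44 -0.957
endloop
endfacet
facet normal 0.308 0.714 0.628
outer loop
vertex -4.04 2.919 -1.285
vertex -3.598 2.44 -0.957
vertex -3.355 2.833 -1.523
endloop
endfacet
facet normal -0.308 -0.714 -0.629
outer loop
vertex -4.067 1.354 -1.912
vertex -3.825 1.747 -2.477
vertex -3.382 1.268 -2.15
endloop
endfacet
facet normal 0.159 -0.690 0.706
outer loop
vertex -4.067 1.354 -1.912
vertex -3.382 1.268 -2.15
vertex -3.598 2.44 -0.957
endloop
endfacet
facet normal 0.158 -0.690 0.706
outer loop
vertex -3.598 2.44 -0.957
vertex -3.382 1.268 -2.15
vertex -2.913 2.353 -1.195
endloop
endfacet
facet normal 0.309 0.714 0.628
outer loop
vertex -3.598 2.44 -0.957
vertex -2.913 2.353 -1.195
vertex -3.355 2.833 -1.523
endloop
endfacet
facet normal -0.308 -0.714 -0.629
outer loop
vertex -3.382 1.268 -2.15
vertex -3.825 1.747 -2.477
vertex -3.14 1.661 -2.715
endloop
endfacet
facet normal 0.892 -0.447 0.071
outer loop
vertex -3.382 1.268 -2.15
vertex -3.14 1.661 -2.715
vertex -2.913 2.353 -1.195
endloop
endfacet
facet normal 0.892 -0.447 0.071
outer loop
vertex -2.913 2.353 -1.195
vertex -3.14 1.661 -2.715
vertex -2.671 2.746 -1.761
endloop
endfacet
facet normal 0.309 0.714 0.628
outer loop
vertex -2.913 2.353 -1.195
vertex -2.671 2.746 -1.761
vertex -3.355 2.833 -1.523
endloop
endfacet
facet normal -0.730 -0.021 -0.683
outer loop
vertex 2.292 -2.975 -0.402
vertex 1.96 -1.598 -0.089
vertex 3.425 -2.423 -1.63
endloop
endfacet
facet normal 0.228 -0.949 -0.216
outer loop
vertex 4.9 -2.382 -0.251
vertex 2.292 -2.975 -0.402
vertex 3.425 -2.423 -1.63
endloop
endfacet
facet normal -0.730 -0.020 -0.683
outer loop
vertex 3.425 -2.423 -1.63
vertex 1.96 -1.598 -0.089
vertex 3.094 -1.046 -1.317
endloop
endfacet
facet normal 0.644 0.313 -0.698
outer loop
vertex 3.094 -1.046 -1.317
vertex 4.9 -2.382 -0.251
vertex 3.425 -2.423 -1.63
endloop
endfacet
facet normal -0.644 -0.314 0.698
outer loop
vertex 2.292 -2.975 -0.402
vertex 3.435 -1.557 1.29
vertex 1.96 -1.598 -0.089
endloop
endfacet
facet normal 0.228 -0.949 -0.216
outer loop
vertex 3.766 -2.934 0.977
vertex 2.292 -2.975 -0.402
vertex 4.9 -2.382 -0.251
endloop
endfacet
facet normal -0.644 -0.313 0.698
outer loop
vertex 3.766 -2.934 0.977
vertex 3.435 -1.557 1.29
vertex 2.292 -2.975 -0.402
endloop
endfacet
facet normal -0.228 0.949 0.216
outer loop
vertex 1.96 -1.598 -0.089
vertex 3.435 -1.557 1.29
vertex 3.094 -1.046 -1.317
endloop
endfacet
facet normal 0.644 0.314 -0.698
outer loop
vertex 4.568 -1.005 0.062
vertex 4.9 -2.382 -0.251
vertex 3.094 -1.046 -1.317
endloop
endfacet
facet normal -0.228 0.949 0.216
outer loop
vertex 3.094 -1.046 -1.317
vertex 3.435 -1.557 1.29
vertex 4.568 -1.005 0.062
endloop
endfacet
facet normal 0.730 0.021 0.683
outer loop
vertex 4.568 -1.005 0.062
vertex 3.766 -2.934 0.977
vertex 4.9 -2.382 -0.251
endloop
endfacet
facet normal 0.730 0.020 0.683
outer loop
vertex 3.435 -1.557 1.29
vertex 3.766 -2.934 0.977
vertex 4.568 -1.005 0.062
endloop
endfacet

endsolid


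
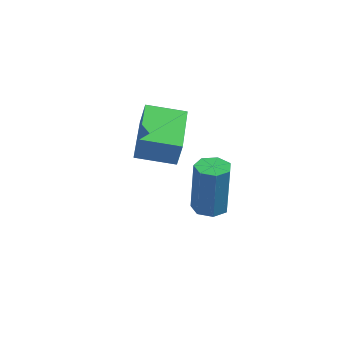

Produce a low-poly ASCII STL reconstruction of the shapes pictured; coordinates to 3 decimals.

solid 
facet normal -0.031 -0.031 -0.999
outer loop
vertex 1.399 0.807 -2.708
vertex 0.779 0.808 -2.689
vertex 1.165 1.292 -2.716
endloop
endfacet
facet normal 0.900 0.434 -0.042
outer loop
vertex 1.399 0.807 -2.708
vertex 1.165 1.292 -2.716
vertex 1.461 0.871 -0.71
endloop
endfacet
facet normal 0.900 0.434 -0.042
outer loop
vertex 1.461 0.871 -0.71
vertex 1.165 1.292 -2.716
vertex 1.227 1.356 -0.718
endloop
endfacet
facet normal 0.031 0.031 0.999
outer loop
vertex 1.461 0.871 -0.71
vertex 1.227 1.356 -0.718
vertex 0.841 0.872 -0.691
endloop
endfacet
facet normal -0.030 -0.032 -0.999
outer loop
vertex 1.165 1.292 -2.716
vertex 0.779 0.808 -2.689
vertex 0.641 1.412 -2.704
endloop
endfacet
facet normal 0.222 0.974 -0.038
outer loop
vertex 1.165 1.292 -2.716
vertex 0.641 1.412 -2.704
vertex 1.227 1.356 -0.718
endloop
endfacet
facet normal 0.222 0.974 -0.038
outer loop
vertex 1.227 1.356 -0.718
vertex 0.641 1.412 -2.704
vertex 0.703 1.476 -0.706
endloop
endfacet
facet normal 0.030 0.032 0.999
outer loop
vertex 1.227 1.356 -0.718
vertex 0.703 1.476 -0.706
vertex 0.841 0.872 -0.691
endloop
endfacet
facet normal -0.032 -0.032 -0.999
outer loop
vertex 0.641 1.412 -2.704
vertex 0.779 0.808 -2.689
vertex 0.221 1.077 -2.68
endloop
endfacet
facet normal -0.624 0.782 -0.006
outer loop
vertex 0.641 1.412 -2.704
vertex 0.221 1.077 -2.68
vertex 0.703 1.476 -0.706
endloop
endfacet
facet normal -0.624 0.782 -0.006
outer loop
vertex 0.703 1.476 -0.706
vertex 0.221 1.077 -2.68
vertex 0.283 1.141 -0.682
endloop
endfacet
facet normal 0.032 0.032 0.999
outer loop
vertex 0.703 1.476 -0.706
vertex 0.283 1.141 -0.682
vertex 0.841 0.872 -0.691
endloop
endfacet
facet normal -0.031 -0.032 -0.999
outer loop
vertex 0.221 1.077 -2.68
vertex 0.779 0.808 -2.689
vertex 0.221 0.54 -2.663
endloop
endfacet
facet normal -1.000 0.001 0.031
outer loop
vertex 0.221 1.077 -2.68
vertex 0.221 0.54 -2.663
vertex 0.283 1.141 -0.682
endloop
endfacet
facet normal -1.000 0.001 0.031
outer loop
vertex 0.283 1.141 -0.682
vertex 0.221 0.54 -2.663
vertex 0.283 0.604 -0.665
endloop
endfacet
facet normal 0.031 0.032 0.999
outer loop
vertex 0.283 1.141 -0.682
vertex 0.283 0.604 -0.665
vertex 0.841 0.872 -0.691
endloop
endfacet
facet normal -0.031 -0.033 -0.999
outer loop
vertex 0.221 0.54 -2.663
vertex 0.779 0.808 -2.689
vertex 0.641 0.204 -2.665
endloop
endfacet
facet normal -0.624 -0.780 0.044
outer loop
vertex 0.221 0.54 -2.663
vertex 0.641 0.204 -2.665
vertex 0.283 0.604 -0.665
endloop
endfacet
facet normal -0.624 -0.780 0.044
outer loop
vertex 0.283 0.604 -0.665
vertex 0.641 0.204 -2.665
vertex 0.703 0.268 -0.667
endloop
endfacet
facet normal 0.031 0.033 0.999
outer loop
vertex 0.283 0.604 -0.665
vertex 0.703 0.268 -0.667
vertex 0.841 0.872 -0.691
endloop
endfacet
facet normal -0.031 -0.033 -0.999
outer loop
vertex 0.641 0.204 -2.665
vertex 0.779 0.808 -2.689
vertex 1.165 0.323 -2.685
endloop
endfacet
facet normal 0.222 -0.975 0.024
outer loop
vertex 0.641 0.204 -2.665
vertex 1.165 0.323 -2.685
vertex 0.703 0.268 -0.667
endloop
endfacet
facet normal 0.222 -0.975 0.024
outer loop
vertex 0.703 0.268 -0.667
vertex 1.165 0.323 -2.685
vertex 1.227 0.387 -0.687
endloop
endfacet
facet normal 0.031 0.033 0.999
outer loop
vertex 0.703 0.268 -0.667
vertex 1.227 0.387 -0.687
vertex 0.841 0.872 -0.691
endloop
endfacet
facet normal -0.031 -0.033 -0.999
outer loop
vertex 1.165 0.323 -2.685
vertex 0.779 0.808 -2.689
vertex 1.399 0.807 -2.708
endloop
endfacet
facet normal 0.900 -0.436 -0.014
outer loop
vertex 1.165 0.323 -2.685
vertex 1.399 0.807 -2.708
vertex 1.227 0.387 -0.687
endloop
endfacet
facet normal 0.900 -0.436 -0.014
outer loop
vertex 1.227 0.387 -0.687
vertex 1.399 0.807 -2.708
vertex 1.461 0.871 -0.71
endloop
endfacet
facet normal 0.031 0.033 0.999
outer loop
vertex 1.227 0.387 -0.687
vertex 1.461 0.871 -0.71
vertex 0.841 0.872 -0.691
endloop
endfacet
facet normal -0.885 -0.422 0.198
outer loop
vertex -0.011 -2.309 2.37
vertex -0.835 -0.496 2.552
vertex -0.211 -2.31 1.472
endloop
endfacet
facet normal 0.412 -0.906 -0.091
outer loop
vertex 0.975 -1.744 1.208
vertex -0.011 -2.309 2.37
vertex -0.211 -2.31 1.472
endloop
endfacet
facet normal -0.885 -0.422 0.197
outer loop
vertex -0.211 -2.31 1.472
vertex -0.835 -0.496 2.552
vertex -1.035 -0.496 1.654
endloop
endfacet
facet normal -0.217 -0.001 -0.976
outer loop
vertex -1.035 -0.496 1.654
vertex 0.975 -1.744 1.208
vertex -0.211 -2.31 1.472
endloop
endfacet
facet normal 0.217 0.001 0.976
outer loop
vertex -0.011 -2.309 2.37
vertex 0.351 0.07 2.288
vertex -0.835 -0.496 2.552
endloop
endfacet
facet normal 0.412 -0.907 -0.092
outer loop
vertex 1.175 -1.744 2.106
vertex -0.011 -2.309 2.37
vertex 0.975 -1.744 1.208
endloop
endfacet
facet normal 0.217 0.001 0.976
outer loop
vertex 1.175 -1.744 2.106
vertex 0.351 0.07 2.288
vertex -0.011 -2.309 2.37
endloop
endfacet
facet normal -0.412 0.906 0.092
outer loop
vertex -0.835 -0.496 2.552
vertex 0.351 0.07 2.288
vertex -1.035 -0.496 1.654
endloop
endfacet
facet normal -0.217 -0.001 -0.976
outer loop
vertex 0.151 0.069 1.39
vertex 0.975 -1.744 1.208
vertex -1.035 -0.496 1.654
endloop
endfacet
facet normal -0.412 0.907 0.091
outer loop
vertex -1.035 -0.496 1.654
vertex 0.351 0.07 2.288
vertex 0.151 0.069 1.39
endloop
endfacet
facet normal 0.885 0.422 -0.197
outer loop
vertex 0.151 0.069 1.39
vertex 1.175 -1.744 2.106
vertex 0.975 -1.744 1.208
endloop
endfacet
facet normal 0.885 0.422 -0.198
outer loop
vertex 0.351 0.07 2.288
vertex 1.175 -1.744 2.106
vertex 0.151 0.069 1.39
endloop
endfacet

endsolid


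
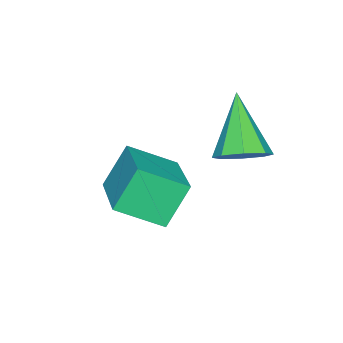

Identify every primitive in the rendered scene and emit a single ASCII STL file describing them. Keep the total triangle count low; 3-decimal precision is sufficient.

solid 
facet normal 0.495 0.402 -0.770
outer loop
vertex -2.382 2.934 3.174
vertex -2.797 2.666 2.767
vertex -2.765 3.224 3.079
endloop
endfacet
facet normal 0.191 0.524 0.830
outer loop
vertex -2.382 2.934 3.174
vertex -2.765 3.224 3.079
vertex -3.623 1.994 4.053
endloop
endfacet
facet normal 0.494 0.403 -0.771
outer loop
vertex -2.765 3.224 3.079
vertex -2.797 2.666 2.767
vertex -3.167 3.187 2.802
endloop
endfacet
facet normal -0.434 0.726 0.534
outer loop
vertex -2.765 3.224 3.079
vertex -3.167 3.187 2.802
vertex -3.623 1.994 4.053
endloop
endfacet
facet normal 0.495 0.403 -0.770
outer loop
vertex -3.167 3.187 2.802
vertex -2.797 2.666 2.767
vertex -3.352 2.845 2.504
endloop
endfacet
facet normal -0.903 0.423 0.075
outer loop
vertex -3.167 3.187 2.802
vertex -3.352 2.845 2.504
vertex -3.623 1.994 4.053
endloop
endfacet
facet normal 0.495 0.403 -0.770
outer loop
vertex -3.352 2.845 2.504
vertex -2.797 2.666 2.767
vertex -3.212 2.398 2.36
endloop
endfacet
facet normal -0.939 -0.205 -0.277
outer loop
vertex -3.352 2.845 2.504
vertex -3.212 2.398 2.36
vertex -3.623 1.994 4.053
endloop
endfacet
facet normal 0.495 0.402 -0.770
outer loop
vertex -3.212 2.398 2.36
vertex -2.797 2.666 2.767
vertex -2.829 2.108 2.455
endloop
endfacet
facet normal -0.522 -0.793 -0.316
outer loop
vertex -3.212 2.398 2.36
vertex -2.829 2.108 2.455
vertex -3.623 1.994 4.053
endloop
endfacet
facet normal 0.495 0.402 -0.770
outer loop
vertex -2.829 2.108 2.455
vertex -2.797 2.666 2.767
vertex -2.427 2.145 2.733
endloop
endfacet
facet normal 0.105 -0.994 -0.019
outer loop
vertex -2.829 2.108 2.455
vertex -2.427 2.145 2.733
vertex -3.623 1.994 4.053
endloop
endfacet
facet normal 0.495 0.402 -0.771
outer loop
vertex -2.427 2.145 2.733
vertex -2.797 2.666 2.767
vertex -2.242 2.487 3.03
endloop
endfacet
facet normal 0.573 -0.692 0.440
outer loop
vertex -2.427 2.145 2.733
vertex -2.242 2.487 3.03
vertex -3.623 1.994 4.053
endloop
endfacet
facet normal 0.495 0.403 -0.770
outer loop
vertex -2.242 2.487 3.03
vertex -2.797 2.666 2.767
vertex -2.382 2.934 3.174
endloop
endfacet
facet normal 0.609 -0.064 0.791
outer loop
vertex -2.242 2.487 3.03
vertex -2.382 2.934 3.174
vertex -3.623 1.994 4.053
endloop
endfacet
facet normal -0.722 -0.644 -0.252
outer loop
vertex -2.461 -0.018 2.307
vertex -3.069 0.881 1.751
vertex -1.895 -0.259 1.3
endloop
endfacet
facet normal 0.498 -0.737 0.456
outer loop
vertex -0.551 0.939 1.769
vertex -2.461 -0.018 2.307
vertex -1.895 -0.259 1.3
endloop
endfacet
facet normal -0.722 -0.644 -0.253
outer loop
vertex -1.895 -0.259 1.3
vertex -3.069 0.881 1.751
vertex -2.502 0.641 0.744
endloop
endfacet
facet normal 0.480 -0.204 -0.854
outer loop
vertex -2.502 0.641 0.744
vertex -0.551 0.939 1.769
vertex -1.895 -0.259 1.3
endloop
endfacet
facet normal -0.479 0.204 0.854
outer loop
vertex -2.461 -0.018 2.307
vertex -1.725 2.079 2.22
vertex -3.069 0.881 1.751
endloop
endfacet
facet normal 0.498 -0.737 0.456
outer loop
vertex -1.118 1.179 2.776
vertex -2.461 -0.018 2.307
vertex -0.551 0.939 1.769
endloop
endfacet
facet normal -0.480 0.204 0.853
outer loop
vertex -1.118 1.179 2.776
vertex -1.725 2.079 2.22
vertex -2.461 -0.018 2.307
endloop
endfacet
facet normal -0.498 0.737 -0.456
outer loop
vertex -3.069 0.881 1.751
vertex -1.725 2.079 2.22
vertex -2.502 0.641 0.744
endloop
endfacet
facet normal 0.480 -0.204 -0.854
outer loop
vertex -1.159 1.838 1.213
vertex -0.551 0.939 1.769
vertex -2.502 0.641 0.744
endloop
endfacet
facet normal -0.498 0.737 -0.456
outer loop
vertex -2.502 0.641 0.744
vertex -1.725 2.079 2.22
vertex -1.159 1.838 1.213
endloop
endfacet
facet normal 0.722 0.644 0.253
outer loop
vertex -1.159 1.838 1.213
vertex -1.118 1.179 2.776
vertex -0.551 0.939 1.769
endloop
endfacet
facet normal 0.723 0.643 0.252
outer loop
vertex -1.725 2.079 2.22
vertex -1.118 1.179 2.776
vertex -1.159 1.838 1.213
endloop
endfacet

endsolid


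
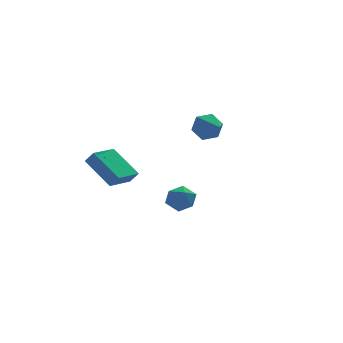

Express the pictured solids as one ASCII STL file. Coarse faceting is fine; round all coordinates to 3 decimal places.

solid 
facet normal -0.177 -0.052 0.983
outer loop
vertex -0.983 -3.368 -0.949
vertex -1.785 -3.608 -1.106
vertex -1.172 -4.194 -1.027
endloop
endfacet
facet normal 0.508 -0.196 0.839
outer loop
vertex -0.983 -3.368 -0.949
vertex -1.172 -4.194 -1.027
vertex -0.464 -3.884 -1.384
endloop
endfacet
facet normal 0.784 0.369 0.499
outer loop
vertex -0.983 -3.368 -0.949
vertex -0.464 -3.884 -1.384
vertex -0.639 -3.107 -1.683
endloop
endfacet
facet normal 0.271 0.860 0.433
outer loop
vertex -0.983 -3.368 -0.949
vertex -0.639 -3.107 -1.683
vertex -1.455 -2.936 -1.512
endloop
endfacet
facet normal -0.323 0.601 0.732
outer loop
vertex -0.983 -3.368 -0.949
vertex -1.455 -2.936 -1.512
vertex -1.785 -3.608 -1.106
endloop
endfacet
facet normal 0.528 -0.752 0.394
outer loop
vertex -0.464 -3.884 -1.384
vertex -1.172 -4.194 -1.027
vertex -0.945 -4.444 -1.808
endloop
endfacet
facet normal -0.579 -0.521 0.627
outer loop
vertex -1.172 -4.194 -1.027
vertex -1.785 -3.608 -1.106
vertex -1.761 -4.273 -1.637
endloop
endfacet
facet normal -0.816 0.534 0.221
outer loop
vertex -1.785 -3.608 -1.106
vertex -1.455 -2.936 -1.512
vertex -1.936 -3.496 -1.936
endloop
endfacet
facet normal 0.145 0.954 -0.263
outer loop
vertex -1.455 -2.936 -1.512
vertex -0.639 -3.107 -1.683
vertex -1.228 -3.186 -2.293
endloop
endfacet
facet normal 0.975 0.160 -0.156
outer loop
vertex -0.639 -3.107 -1.683
vertex -0.464 -3.884 -1.384
vertex -0.615 -3.772 -2.214
endloop
endfacet
facet normal -0.271 -0.860 -0.433
outer loop
vertex -1.417 -4.012 -2.371
vertex -0.945 -4.444 -1.808
vertex -1.761 -4.273 -1.637
endloop
endfacet
facet normal -0.784 -0.369 -0.499
outer loop
vertex -1.417 -4.012 -2.371
vertex -1.761 -4.273 -1.637
vertex -1.936 -3.496 -1.936
endloop
endfacet
facet normal -0.508 0.196 -0.839
outer loop
vertex -1.417 -4.012 -2.371
vertex -1.936 -3.496 -1.936
vertex -1.228 -3.186 -2.293
endloop
endfacet
facet normal 0.177 0.052 -0.983
outer loop
vertex -1.417 -4.012 -2.371
vertex -1.228 -3.186 -2.293
vertex -0.615 -3.772 -2.214
endloop
endfacet
facet normal 0.323 -0.601 -0.732
outer loop
vertex -1.417 -4.012 -2.371
vertex -0.615 -3.772 -2.214
vertex -0.945 -4.444 -1.808
endloop
endfacet
facet normal -0.145 -0.954 0.263
outer loop
vertex -1.761 -4.273 -1.637
vertex -0.945 -4.444 -1.808
vertex -1.172 -4.194 -1.027
endloop
endfacet
facet normal -0.975 -0.160 0.156
outer loop
vertex -1.936 -3.496 -1.936
vertex -1.761 -4.273 -1.637
vertex -1.785 -3.608 -1.106
endloop
endfacet
facet normal -0.528 0.752 -0.394
outer loop
vertex -1.228 -3.186 -2.293
vertex -1.936 -3.496 -1.936
vertex -1.455 -2.936 -1.512
endloop
endfacet
facet normal 0.579 0.521 -0.627
outer loop
vertex -0.615 -3.772 -2.214
vertex -1.228 -3.186 -2.293
vertex -0.639 -3.107 -1.683
endloop
endfacet
facet normal 0.816 -0.534 -0.221
outer loop
vertex -0.945 -4.444 -1.808
vertex -0.615 -3.772 -2.214
vertex -0.464 -3.884 -1.384
endloop
endfacet
facet normal -0.098 0.946 -0.310
outer loop
vertex 3.217 3.448 -0.613
vertex 2.67 3.631 0.118
vertex 3.591 3.748 0.184
endloop
endfacet
facet normal 0.860 -0.455 -0.232
outer loop
vertex 3.217 3.448 -0.613
vertex 3.591 3.748 0.184
vertex 2.83 2.089 0.622
endloop
endfacet
facet normal -0.098 0.946 -0.309
outer loop
vertex 3.591 3.748 0.184
vertex 2.67 3.631 0.118
vertex 3.045 3.93 0.915
endloop
endfacet
facet normal 0.764 -0.187 0.617
outer loop
vertex 3.591 3.748 0.184
vertex 3.045 3.93 0.915
vertex 2.83 2.089 0.622
endloop
endfacet
facet normal -0.097 0.946 -0.309
outer loop
vertex 3.045 3.93 0.915
vertex 2.67 3.631 0.118
vertex 2.124 3.814 0.848
endloop
endfacet
facet normal -0.053 -0.151 0.987
outer loop
vertex 3.045 3.93 0.915
vertex 2.124 3.814 0.848
vertex 2.83 2.089 0.622
endloop
endfacet
facet normal -0.098 0.946 -0.310
outer loop
vertex 2.124 3.814 0.848
vertex 2.67 3.631 0.118
vertex 1.75 3.514 0.051
endloop
endfacet
facet normal -0.773 -0.383 0.507
outer loop
vertex 2.124 3.814 0.848
vertex 1.75 3.514 0.051
vertex 2.83 2.089 0.622
endloop
endfacet
facet normal -0.098 0.946 -0.310
outer loop
vertex 1.75 3.514 0.051
vertex 2.67 3.631 0.118
vertex 2.296 3.331 -0.679
endloop
endfacet
facet normal -0.677 -0.651 -0.343
outer loop
vertex 1.75 3.514 0.051
vertex 2.296 3.331 -0.679
vertex 2.83 2.089 0.622
endloop
endfacet
facet normal -0.098 0.946 -0.310
outer loop
vertex 2.296 3.331 -0.679
vertex 2.67 3.631 0.118
vertex 3.217 3.448 -0.613
endloop
endfacet
facet normal 0.138 -0.687 -0.713
outer loop
vertex 2.296 3.331 -0.679
vertex 3.217 3.448 -0.613
vertex 2.83 2.089 0.622
endloop
endfacet
facet normal -0.451 0.411 -0.792
outer loop
vertex -4.208 3.027 -1.306
vertex -2.832 4.044 -1.562
vertex -3.317 1.493 -2.608
endloop
endfacet
facet normal -0.796 -0.587 0.147
outer loop
vertex -2.948 1.156 -1.958
vertex -4.208 3.027 -1.306
vertex -3.317 1.493 -2.608
endloop
endfacet
facet normal -0.451 0.411 -0.792
outer loop
vertex -3.317 1.493 -2.608
vertex -2.832 4.044 -1.562
vertex -1.941 2.51 -2.864
endloop
endfacet
facet normal 0.405 -0.697 -0.591
outer loop
vertex -1.941 2.51 -2.864
vertex -2.948 1.156 -1.958
vertex -3.317 1.493 -2.608
endloop
endfacet
facet normal -0.405 0.697 0.591
outer loop
vertex -4.208 3.027 -1.306
vertex -2.463 3.707 -0.912
vertex -2.832 4.044 -1.562
endloop
endfacet
facet normal -0.796 -0.587 0.147
outer loop
vertex -3.839 2.69 -0.656
vertex -4.208 3.027 -1.306
vertex -2.948 1.156 -1.958
endloop
endfacet
facet normal -0.405 0.697 0.591
outer loop
vertex -3.839 2.69 -0.656
vertex -2.463 3.707 -0.912
vertex -4.208 3.027 -1.306
endloop
endfacet
facet normal 0.796 0.587 -0.147
outer loop
vertex -2.832 4.044 -1.562
vertex -2.463 3.707 -0.912
vertex -1.941 2.51 -2.864
endloop
endfacet
facet normal 0.405 -0.697 -0.591
outer loop
vertex -1.572 2.173 -2.214
vertex -2.948 1.156 -1.958
vertex -1.941 2.51 -2.864
endloop
endfacet
facet normal 0.796 0.587 -0.147
outer loop
vertex -1.941 2.51 -2.864
vertex -2.463 3.707 -0.912
vertex -1.572 2.173 -2.214
endloop
endfacet
facet normal 0.451 -0.411 0.792
outer loop
vertex -1.572 2.173 -2.214
vertex -3.839 2.69 -0.656
vertex -2.948 1.156 -1.958
endloop
endfacet
facet normal 0.451 -0.411 0.792
outer loop
vertex -2.463 3.707 -0.912
vertex -3.839 2.69 -0.656
vertex -1.572 2.173 -2.214
endloop
endfacet

endsolid


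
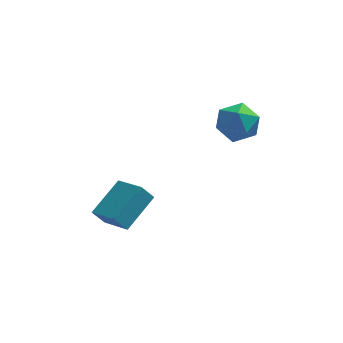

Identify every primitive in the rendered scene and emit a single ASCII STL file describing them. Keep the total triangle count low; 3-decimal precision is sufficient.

solid 
facet normal -0.584 -0.055 0.810
outer loop
vertex -2.581 -3.138 1.257
vertex -3.486 -2.064 0.677
vertex -3.568 -4.401 0.459
endloop
endfacet
facet normal 0.596 -0.707 0.382
outer loop
vertex -3.094 -4.356 -0.197
vertex -2.581 -3.138 1.257
vertex -3.568 -4.401 0.459
endloop
endfacet
facet normal -0.585 -0.055 0.809
outer loop
vertex -3.568 -4.401 0.459
vertex -3.486 -2.064 0.677
vertex -4.472 -3.326 -0.122
endloop
endfacet
facet normal -0.551 -0.705 -0.447
outer loop
vertex -4.472 -3.326 -0.122
vertex -3.094 -4.356 -0.197
vertex -3.568 -4.401 0.459
endloop
endfacet
facet normal 0.551 0.705 0.446
outer loop
vertex -2.581 -3.138 1.257
vertex -3.012 -2.019 0.021
vertex -3.486 -2.064 0.677
endloop
endfacet
facet normal 0.595 -0.707 0.382
outer loop
vertex -2.108 -3.094 0.602
vertex -2.581 -3.138 1.257
vertex -3.094 -4.356 -0.197
endloop
endfacet
facet normal 0.552 0.705 0.446
outer loop
vertex -2.108 -3.094 0.602
vertex -3.012 -2.019 0.021
vertex -2.581 -3.138 1.257
endloop
endfacet
facet normal -0.595 0.707 -0.382
outer loop
vertex -3.486 -2.064 0.677
vertex -3.012 -2.019 0.021
vertex -4.472 -3.326 -0.122
endloop
endfacet
facet normal -0.551 -0.705 -0.446
outer loop
vertex -3.999 -3.282 -0.777
vertex -3.094 -4.356 -0.197
vertex -4.472 -3.326 -0.122
endloop
endfacet
facet normal -0.595 0.707 -0.382
outer loop
vertex -4.472 -3.326 -0.122
vertex -3.012 -2.019 0.021
vertex -3.999 -3.282 -0.777
endloop
endfacet
facet normal 0.585 0.056 -0.809
outer loop
vertex -3.999 -3.282 -0.777
vertex -2.108 -3.094 0.602
vertex -3.094 -4.356 -0.197
endloop
endfacet
facet normal 0.585 0.054 -0.809
outer loop
vertex -3.012 -2.019 0.021
vertex -2.108 -3.094 0.602
vertex -3.999 -3.282 -0.777
endloop
endfacet
facet normal -0.372 0.774 0.513
outer loop
vertex 0.78 0.201 2.912
vertex 0.38 -0.417 3.555
vertex 1.286 -0.078 3.7
endloop
endfacet
facet normal 0.237 0.954 0.186
outer loop
vertex 0.78 0.201 2.912
vertex 1.286 -0.078 3.7
vertex 1.729 -0.019 2.831
endloop
endfacet
facet normal 0.152 0.844 -0.514
outer loop
vertex 0.78 0.201 2.912
vertex 1.729 -0.019 2.831
vertex 1.097 -0.321 2.148
endloop
endfacet
facet normal -0.510 0.597 -0.619
outer loop
vertex 0.78 0.201 2.912
vertex 1.097 -0.321 2.148
vertex 0.264 -0.567 2.596
endloop
endfacet
facet normal -0.833 0.554 0.014
outer loop
vertex 0.78 0.201 2.912
vertex 0.264 -0.567 2.596
vertex 0.38 -0.417 3.555
endloop
endfacet
facet normal 0.750 0.514 0.417
outer loop
vertex 1.729 -0.019 2.831
vertex 1.286 -0.078 3.7
vertex 1.916 -0.773 3.424
endloop
endfacet
facet normal -0.235 0.224 0.946
outer loop
vertex 1.286 -0.078 3.7
vertex 0.38 -0.417 3.555
vertex 1.083 -1.019 3.872
endloop
endfacet
facet normal -0.981 -0.134 0.140
outer loop
vertex 0.38 -0.417 3.555
vertex 0.264 -0.567 2.596
vertex 0.451 -1.321 3.189
endloop
endfacet
facet normal -0.458 -0.063 -0.887
outer loop
vertex 0.264 -0.567 2.596
vertex 1.097 -0.321 2.148
vertex 0.894 -1.262 2.32
endloop
endfacet
facet normal 0.612 0.338 -0.715
outer loop
vertex 1.097 -0.321 2.148
vertex 1.729 -0.019 2.831
vertex 1.8 -0.923 2.465
endloop
endfacet
facet normal 0.510 -0.597 0.619
outer loop
vertex 1.4 -1.541 3.108
vertex 1.916 -0.773 3.424
vertex 1.083 -1.019 3.872
endloop
endfacet
facet normal -0.152 -0.844 0.514
outer loop
vertex 1.4 -1.541 3.108
vertex 1.083 -1.019 3.872
vertex 0.451 -1.321 3.189
endloop
endfacet
facet normal -0.237 -0.954 -0.186
outer loop
vertex 1.4 -1.541 3.108
vertex 0.451 -1.321 3.189
vertex 0.894 -1.262 2.32
endloop
endfacet
facet normal 0.372 -0.774 -0.513
outer loop
vertex 1.4 -1.541 3.108
vertex 0.894 -1.262 2.32
vertex 1.8 -0.923 2.465
endloop
endfacet
facet normal 0.833 -0.554 -0.014
outer loop
vertex 1.4 -1.541 3.108
vertex 1.8 -0.923 2.465
vertex 1.916 -0.773 3.424
endloop
endfacet
facet normal 0.458 0.063 0.887
outer loop
vertex 1.083 -1.019 3.872
vertex 1.916 -0.773 3.424
vertex 1.286 -0.078 3.7
endloop
endfacet
facet normal -0.612 -0.338 0.715
outer loop
vertex 0.451 -1.321 3.189
vertex 1.083 -1.019 3.872
vertex 0.38 -0.417 3.555
endloop
endfacet
facet normal -0.750 -0.514 -0.417
outer loop
vertex 0.894 -1.262 2.32
vertex 0.451 -1.321 3.189
vertex 0.264 -0.567 2.596
endloop
endfacet
facet normal 0.235 -0.224 -0.946
outer loop
vertex 1.8 -0.923 2.465
vertex 0.894 -1.262 2.32
vertex 1.097 -0.321 2.148
endloop
endfacet
facet normal 0.981 0.134 -0.140
outer loop
vertex 1.916 -0.773 3.424
vertex 1.8 -0.923 2.465
vertex 1.729 -0.019 2.831
endloop
endfacet

endsolid


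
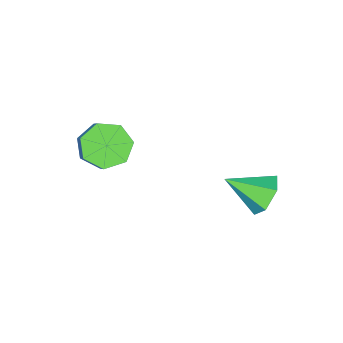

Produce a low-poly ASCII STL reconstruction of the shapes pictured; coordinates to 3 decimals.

solid 
facet normal -0.505 0.714 -0.486
outer loop
vertex -2.194 2.705 -2.64
vertex -2.832 2.685 -2.006
vertex -2.129 3.241 -1.92
endloop
endfacet
facet normal 0.993 0.033 -0.114
outer loop
vertex -2.194 2.705 -2.64
vertex -2.129 3.241 -1.92
vertex -1.988 1.495 -1.194
endloop
endfacet
facet normal -0.504 0.713 -0.487
outer loop
vertex -2.129 3.241 -1.92
vertex -2.832 2.685 -2.006
vertex -2.768 3.222 -1.286
endloop
endfacet
facet normal 0.659 0.334 0.674
outer loop
vertex -2.129 3.241 -1.92
vertex -2.768 3.222 -1.286
vertex -1.988 1.495 -1.194
endloop
endfacet
facet normal -0.505 0.713 -0.487
outer loop
vertex -2.768 3.222 -1.286
vertex -2.832 2.685 -2.006
vertex -3.47 2.666 -1.372
endloop
endfacet
facet normal -0.120 -0.002 0.993
outer loop
vertex -2.768 3.222 -1.286
vertex -3.47 2.666 -1.372
vertex -1.988 1.495 -1.194
endloop
endfacet
facet normal -0.505 0.713 -0.487
outer loop
vertex -3.47 2.666 -1.372
vertex -2.832 2.685 -2.006
vertex -3.534 2.129 -2.092
endloop
endfacet
facet normal -0.566 -0.636 0.525
outer loop
vertex -3.47 2.666 -1.372
vertex -3.534 2.129 -2.092
vertex -1.988 1.495 -1.194
endloop
endfacet
facet normal -0.505 0.713 -0.486
outer loop
vertex -3.534 2.129 -2.092
vertex -2.832 2.685 -2.006
vertex -2.896 2.149 -2.726
endloop
endfacet
facet normal -0.232 -0.937 -0.263
outer loop
vertex -3.534 2.129 -2.092
vertex -2.896 2.149 -2.726
vertex -1.988 1.495 -1.194
endloop
endfacet
facet normal -0.505 0.713 -0.486
outer loop
vertex -2.896 2.149 -2.726
vertex -2.832 2.685 -2.006
vertex -2.194 2.705 -2.64
endloop
endfacet
facet normal 0.548 -0.602 -0.581
outer loop
vertex -2.896 2.149 -2.726
vertex -2.194 2.705 -2.64
vertex -1.988 1.495 -1.194
endloop
endfacet
facet normal -0.441 -0.555 -0.705
outer loop
vertex 1.119 -2.555 0.865
vertex 0.631 -1.804 0.579
vertex 1.474 -2.102 0.286
endloop
endfacet
facet normal 0.785 -0.619 -0.003
outer loop
vertex 1.119 -2.555 0.865
vertex 1.474 -2.102 0.286
vertex 1.697 -1.826 1.788
endloop
endfacet
facet normal 0.785 -0.619 -0.003
outer loop
vertex 1.697 -1.826 1.788
vertex 1.474 -2.102 0.286
vertex 2.051 -1.374 1.209
endloop
endfacet
facet normal 0.441 0.556 0.704
outer loop
vertex 1.697 -1.826 1.788
vertex 2.051 -1.374 1.209
vertex 1.209 -1.076 1.501
endloop
endfacet
facet normal -0.441 -0.556 -0.705
outer loop
vertex 1.474 -2.102 0.286
vertex 0.631 -1.804 0.579
vertex 1.193 -1.425 -0.072
endloop
endfacet
facet normal 0.829 0.049 -0.557
outer loop
vertex 1.474 -2.102 0.286
vertex 1.193 -1.425 -0.072
vertex 2.051 -1.374 1.209
endloop
endfacet
facet normal 0.829 0.047 -0.557
outer loop
vertex 2.051 -1.374 1.209
vertex 1.193 -1.425 -0.072
vertex 1.771 -0.697 0.85
endloop
endfacet
facet normal 0.441 0.556 0.704
outer loop
vertex 2.051 -1.374 1.209
vertex 1.771 -0.697 0.85
vertex 1.209 -1.076 1.501
endloop
endfacet
facet normal -0.441 -0.556 -0.704
outer loop
vertex 1.193 -1.425 -0.072
vertex 0.631 -1.804 0.579
vertex 0.49 -1.034 0.059
endloop
endfacet
facet normal 0.248 0.678 -0.691
outer loop
vertex 1.193 -1.425 -0.072
vertex 0.49 -1.034 0.059
vertex 1.771 -0.697 0.85
endloop
endfacet
facet normal 0.248 0.678 -0.691
outer loop
vertex 1.771 -0.697 0.85
vertex 0.49 -1.034 0.059
vertex 1.068 -0.305 0.982
endloop
endfacet
facet normal 0.442 0.555 0.705
outer loop
vertex 1.771 -0.697 0.85
vertex 1.068 -0.305 0.982
vertex 1.209 -1.076 1.501
endloop
endfacet
facet normal -0.440 -0.557 -0.705
outer loop
vertex 0.49 -1.034 0.059
vertex 0.631 -1.804 0.579
vertex -0.107 -1.223 0.581
endloop
endfacet
facet normal -0.519 0.798 -0.305
outer loop
vertex 0.49 -1.034 0.059
vertex -0.107 -1.223 0.581
vertex 1.068 -0.305 0.982
endloop
endfacet
facet normal -0.519 0.798 -0.306
outer loop
vertex 1.068 -0.305 0.982
vertex -0.107 -1.223 0.581
vertex 0.47 -0.494 1.504
endloop
endfacet
facet normal 0.440 0.555 0.705
outer loop
vertex 1.068 -0.305 0.982
vertex 0.47 -0.494 1.504
vertex 1.209 -1.076 1.501
endloop
endfacet
facet normal -0.440 -0.557 -0.704
outer loop
vertex -0.107 -1.223 0.581
vertex 0.631 -1.804 0.579
vertex -0.148 -1.849 1.102
endloop
endfacet
facet normal -0.896 0.317 0.310
outer loop
vertex -0.107 -1.223 0.581
vertex -0.148 -1.849 1.102
vertex 0.47 -0.494 1.504
endloop
endfacet
facet normal -0.896 0.317 0.311
outer loop
vertex 0.47 -0.494 1.504
vertex -0.148 -1.849 1.102
vertex 0.429 -1.121 2.025
endloop
endfacet
facet normal 0.441 0.556 0.704
outer loop
vertex 0.47 -0.494 1.504
vertex 0.429 -1.121 2.025
vertex 1.209 -1.076 1.501
endloop
endfacet
facet normal -0.441 -0.556 -0.705
outer loop
vertex -0.148 -1.849 1.102
vertex 0.631 -1.804 0.579
vertex 0.398 -2.442 1.228
endloop
endfacet
facet normal -0.598 -0.404 0.692
outer loop
vertex -0.148 -1.849 1.102
vertex 0.398 -2.442 1.228
vertex 0.429 -1.121 2.025
endloop
endfacet
facet normal -0.598 -0.404 0.692
outer loop
vertex 0.429 -1.121 2.025
vertex 0.398 -2.442 1.228
vertex 0.975 -1.714 2.151
endloop
endfacet
facet normal 0.441 0.556 0.704
outer loop
vertex 0.429 -1.121 2.025
vertex 0.975 -1.714 2.151
vertex 1.209 -1.076 1.501
endloop
endfacet
facet normal -0.442 -0.555 -0.705
outer loop
vertex 0.398 -2.442 1.228
vertex 0.631 -1.804 0.579
vertex 1.119 -2.555 0.865
endloop
endfacet
facet normal 0.150 -0.820 0.553
outer loop
vertex 0.398 -2.442 1.228
vertex 1.119 -2.555 0.865
vertex 0.975 -1.714 2.151
endloop
endfacet
facet normal 0.151 -0.820 0.553
outer loop
vertex 0.975 -1.714 2.151
vertex 1.119 -2.555 0.865
vertex 1.697 -1.826 1.788
endloop
endfacet
facet normal 0.441 0.556 0.705
outer loop
vertex 0.975 -1.714 2.151
vertex 1.697 -1.826 1.788
vertex 1.209 -1.076 1.501
endloop
endfacet

endsolid


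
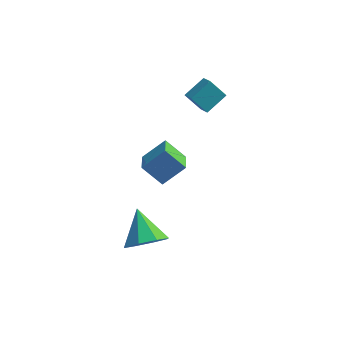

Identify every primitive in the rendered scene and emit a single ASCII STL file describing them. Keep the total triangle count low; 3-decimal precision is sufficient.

solid 
facet normal -0.434 0.719 -0.543
outer loop
vertex 2.318 1.762 3.446
vertex 3.053 2.631 4.009
vertex 3.098 1.624 2.64
endloop
endfacet
facet normal -0.578 -0.685 -0.442
outer loop
vertex 3.507 0.949 3.151
vertex 2.318 1.762 3.446
vertex 3.098 1.624 2.64
endloop
endfacet
facet normal -0.435 0.719 -0.543
outer loop
vertex 3.098 1.624 2.64
vertex 3.053 2.631 4.009
vertex 3.833 2.494 3.203
endloop
endfacet
facet normal 0.690 -0.122 -0.713
outer loop
vertex 3.833 2.494 3.203
vertex 3.507 0.949 3.151
vertex 3.098 1.624 2.64
endloop
endfacet
facet normal -0.690 0.122 0.713
outer loop
vertex 2.318 1.762 3.446
vertex 3.462 1.956 4.52
vertex 3.053 2.631 4.009
endloop
endfacet
facet normal -0.578 -0.685 -0.443
outer loop
vertex 2.727 1.086 3.957
vertex 2.318 1.762 3.446
vertex 3.507 0.949 3.151
endloop
endfacet
facet normal -0.690 0.122 0.713
outer loop
vertex 2.727 1.086 3.957
vertex 3.462 1.956 4.52
vertex 2.318 1.762 3.446
endloop
endfacet
facet normal 0.578 0.685 0.443
outer loop
vertex 3.053 2.631 4.009
vertex 3.462 1.956 4.52
vertex 3.833 2.494 3.203
endloop
endfacet
facet normal 0.690 -0.122 -0.713
outer loop
vertex 4.242 1.818 3.714
vertex 3.507 0.949 3.151
vertex 3.833 2.494 3.203
endloop
endfacet
facet normal 0.579 0.685 0.443
outer loop
vertex 3.833 2.494 3.203
vertex 3.462 1.956 4.52
vertex 4.242 1.818 3.714
endloop
endfacet
facet normal 0.434 -0.719 0.543
outer loop
vertex 4.242 1.818 3.714
vertex 2.727 1.086 3.957
vertex 3.507 0.949 3.151
endloop
endfacet
facet normal 0.434 -0.718 0.543
outer loop
vertex 3.462 1.956 4.52
vertex 2.727 1.086 3.957
vertex 4.242 1.818 3.714
endloop
endfacet
facet normal 0.366 -0.721 -0.588
outer loop
vertex 2.185 -4.634 -0.904
vertex 1.625 -4.23 -1.748
vertex 2.619 -4.064 -1.333
endloop
endfacet
facet normal 0.500 0.245 0.831
outer loop
vertex 2.185 -4.634 -0.904
vertex 2.619 -4.064 -1.333
vertex 0.955 -2.91 -0.672
endloop
endfacet
facet normal 0.366 -0.721 -0.588
outer loop
vertex 2.619 -4.064 -1.333
vertex 1.625 -4.23 -1.748
vertex 2.47 -3.592 -2.005
endloop
endfacet
facet normal 0.624 0.698 0.352
outer loop
vertex 2.619 -4.064 -1.333
vertex 2.47 -3.592 -2.005
vertex 0.955 -2.91 -0.672
endloop
endfacet
facet normal 0.366 -0.722 -0.588
outer loop
vertex 2.47 -3.592 -2.005
vertex 1.625 -4.23 -1.748
vertex 1.827 -3.494 -2.526
endloop
endfacet
facet normal 0.279 0.946 -0.167
outer loop
vertex 2.47 -3.592 -2.005
vertex 1.827 -3.494 -2.526
vertex 0.955 -2.91 -0.672
endloop
endfacet
facet normal 0.365 -0.722 -0.588
outer loop
vertex 1.827 -3.494 -2.526
vertex 1.625 -4.23 -1.748
vertex 1.064 -3.827 -2.591
endloop
endfacet
facet normal -0.332 0.844 -0.422
outer loop
vertex 1.827 -3.494 -2.526
vertex 1.064 -3.827 -2.591
vertex 0.955 -2.91 -0.672
endloop
endfacet
facet normal 0.366 -0.721 -0.588
outer loop
vertex 1.064 -3.827 -2.591
vertex 1.625 -4.23 -1.748
vertex 0.631 -4.396 -2.163
endloop
endfacet
facet normal -0.853 0.451 -0.264
outer loop
vertex 1.064 -3.827 -2.591
vertex 0.631 -4.396 -2.163
vertex 0.955 -2.91 -0.672
endloop
endfacet
facet normal 0.366 -0.722 -0.588
outer loop
vertex 0.631 -4.396 -2.163
vertex 1.625 -4.23 -1.748
vertex 0.779 -4.868 -1.491
endloop
endfacet
facet normal -0.977 -0.002 0.214
outer loop
vertex 0.631 -4.396 -2.163
vertex 0.779 -4.868 -1.491
vertex 0.955 -2.91 -0.672
endloop
endfacet
facet normal 0.366 -0.722 -0.588
outer loop
vertex 0.779 -4.868 -1.491
vertex 1.625 -4.23 -1.748
vertex 1.423 -4.966 -0.97
endloop
endfacet
facet normal -0.632 -0.250 0.734
outer loop
vertex 0.779 -4.868 -1.491
vertex 1.423 -4.966 -0.97
vertex 0.955 -2.91 -0.672
endloop
endfacet
facet normal 0.365 -0.722 -0.588
outer loop
vertex 1.423 -4.966 -0.97
vertex 1.625 -4.23 -1.748
vertex 2.185 -4.634 -0.904
endloop
endfacet
facet normal -0.021 -0.148 0.989
outer loop
vertex 1.423 -4.966 -0.97
vertex 2.185 -4.634 -0.904
vertex 0.955 -2.91 -0.672
endloop
endfacet
facet normal -0.677 -0.350 -0.648
outer loop
vertex 0.926 -1.57 1.056
vertex 0.74 -0.465 0.653
vertex 1.912 -1.745 0.121
endloop
endfacet
facet normal 0.156 -0.928 0.338
outer loop
vertex 2.9 -1.235 1.067
vertex 0.926 -1.57 1.056
vertex 1.912 -1.745 0.121
endloop
endfacet
facet normal -0.677 -0.350 -0.648
outer loop
vertex 1.912 -1.745 0.121
vertex 0.74 -0.465 0.653
vertex 1.726 -0.641 -0.282
endloop
endfacet
facet normal 0.720 -0.128 -0.683
outer loop
vertex 1.726 -0.641 -0.282
vertex 2.9 -1.235 1.067
vertex 1.912 -1.745 0.121
endloop
endfacet
facet normal -0.720 0.128 0.683
outer loop
vertex 0.926 -1.57 1.056
vertex 1.728 0.045 1.599
vertex 0.74 -0.465 0.653
endloop
endfacet
facet normal 0.156 -0.928 0.339
outer loop
vertex 1.914 -1.059 2.002
vertex 0.926 -1.57 1.056
vertex 2.9 -1.235 1.067
endloop
endfacet
facet normal -0.720 0.128 0.682
outer loop
vertex 1.914 -1.059 2.002
vertex 1.728 0.045 1.599
vertex 0.926 -1.57 1.056
endloop
endfacet
facet normal -0.155 0.928 -0.338
outer loop
vertex 0.74 -0.465 0.653
vertex 1.728 0.045 1.599
vertex 1.726 -0.641 -0.282
endloop
endfacet
facet normal 0.720 -0.128 -0.683
outer loop
vertex 2.714 -0.13 0.664
vertex 2.9 -1.235 1.067
vertex 1.726 -0.641 -0.282
endloop
endfacet
facet normal -0.156 0.928 -0.338
outer loop
vertex 1.726 -0.641 -0.282
vertex 1.728 0.045 1.599
vertex 2.714 -0.13 0.664
endloop
endfacet
facet normal 0.677 0.350 0.648
outer loop
vertex 2.714 -0.13 0.664
vertex 1.914 -1.059 2.002
vertex 2.9 -1.235 1.067
endloop
endfacet
facet normal 0.676 0.350 0.648
outer loop
vertex 1.728 0.045 1.599
vertex 1.914 -1.059 2.002
vertex 2.714 -0.13 0.664
endloop
endfacet

endsolid
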